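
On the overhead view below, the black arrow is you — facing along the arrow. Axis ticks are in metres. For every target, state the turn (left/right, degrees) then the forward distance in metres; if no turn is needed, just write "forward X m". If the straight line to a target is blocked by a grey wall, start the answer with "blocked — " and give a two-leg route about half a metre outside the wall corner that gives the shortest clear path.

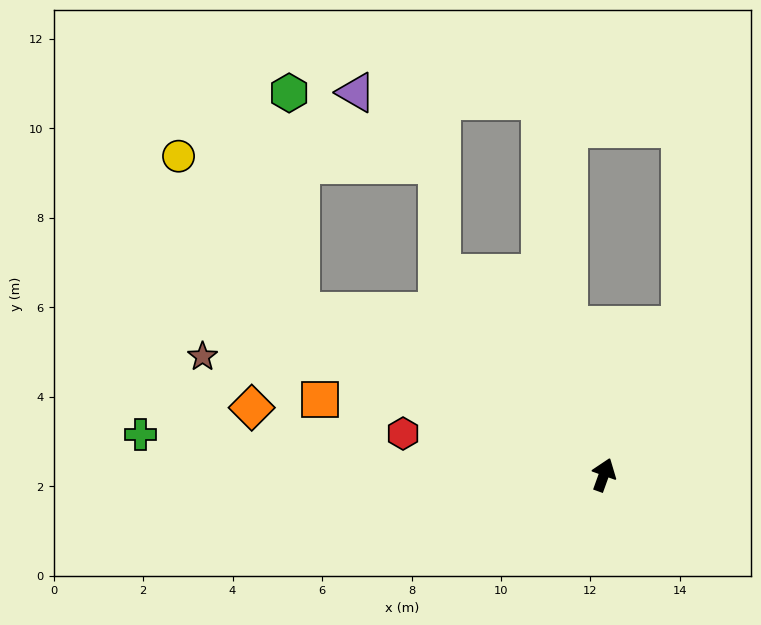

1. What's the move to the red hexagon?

turn left 98°, forward 4.6 m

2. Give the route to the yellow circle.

blocked — turn left 81°, forward 7.7 m, then turn right 23°, forward 4.4 m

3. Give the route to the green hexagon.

blocked — turn left 81°, forward 7.7 m, then turn right 58°, forward 4.9 m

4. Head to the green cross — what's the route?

turn left 105°, forward 10.4 m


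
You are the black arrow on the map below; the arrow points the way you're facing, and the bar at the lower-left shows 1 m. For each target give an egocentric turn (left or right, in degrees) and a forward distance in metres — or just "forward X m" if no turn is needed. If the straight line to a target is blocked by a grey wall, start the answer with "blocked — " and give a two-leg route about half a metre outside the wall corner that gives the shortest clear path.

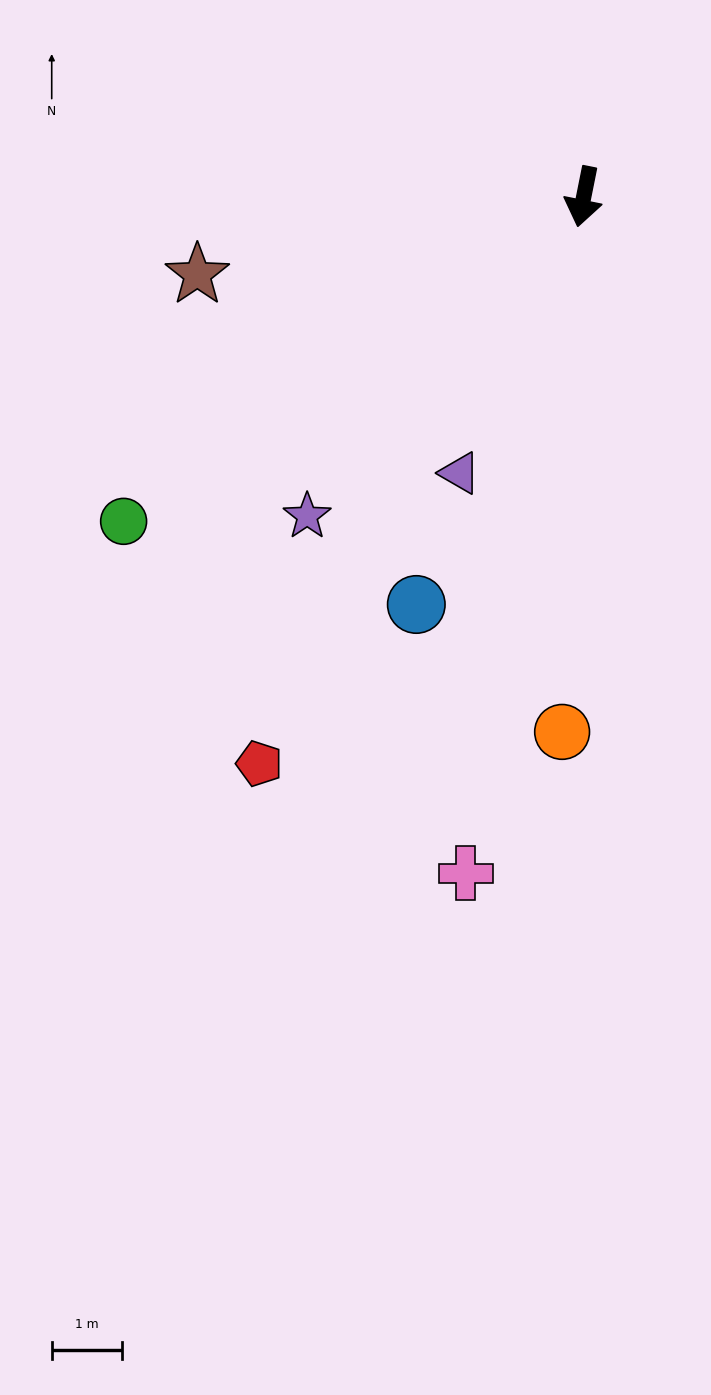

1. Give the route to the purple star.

turn right 30°, forward 6.1 m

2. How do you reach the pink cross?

forward 9.8 m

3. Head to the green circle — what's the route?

turn right 43°, forward 8.1 m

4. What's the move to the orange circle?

turn left 9°, forward 7.7 m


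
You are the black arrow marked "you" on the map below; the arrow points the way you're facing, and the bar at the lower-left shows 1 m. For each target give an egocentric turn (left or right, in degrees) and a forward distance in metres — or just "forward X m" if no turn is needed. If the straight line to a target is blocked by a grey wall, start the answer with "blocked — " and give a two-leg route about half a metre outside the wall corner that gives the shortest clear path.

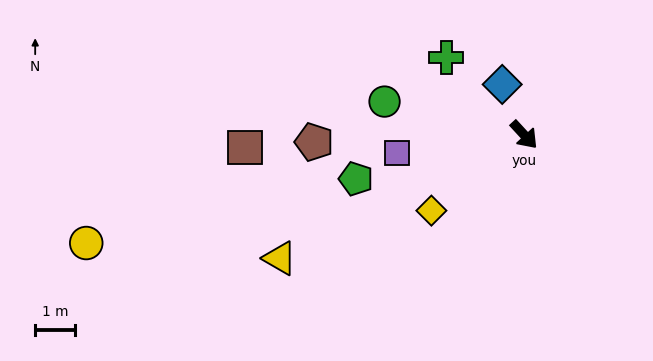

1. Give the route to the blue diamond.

turn left 161°, forward 1.4 m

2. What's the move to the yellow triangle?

turn right 106°, forward 6.8 m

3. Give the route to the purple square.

turn right 124°, forward 3.2 m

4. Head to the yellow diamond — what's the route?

turn right 93°, forward 3.0 m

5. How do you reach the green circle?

turn right 146°, forward 3.6 m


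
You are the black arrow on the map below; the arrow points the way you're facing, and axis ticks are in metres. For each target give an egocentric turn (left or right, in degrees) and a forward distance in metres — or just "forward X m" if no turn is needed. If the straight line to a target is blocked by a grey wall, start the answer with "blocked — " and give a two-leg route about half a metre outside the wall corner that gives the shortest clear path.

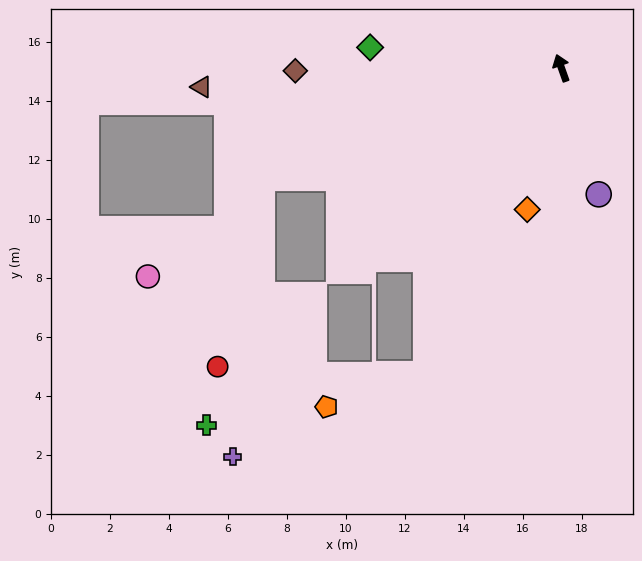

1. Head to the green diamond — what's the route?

turn left 64°, forward 6.5 m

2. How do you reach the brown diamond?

turn left 71°, forward 9.0 m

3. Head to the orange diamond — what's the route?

turn left 147°, forward 4.9 m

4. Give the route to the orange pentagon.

blocked — turn left 137°, forward 11.3 m, then turn right 48°, forward 3.5 m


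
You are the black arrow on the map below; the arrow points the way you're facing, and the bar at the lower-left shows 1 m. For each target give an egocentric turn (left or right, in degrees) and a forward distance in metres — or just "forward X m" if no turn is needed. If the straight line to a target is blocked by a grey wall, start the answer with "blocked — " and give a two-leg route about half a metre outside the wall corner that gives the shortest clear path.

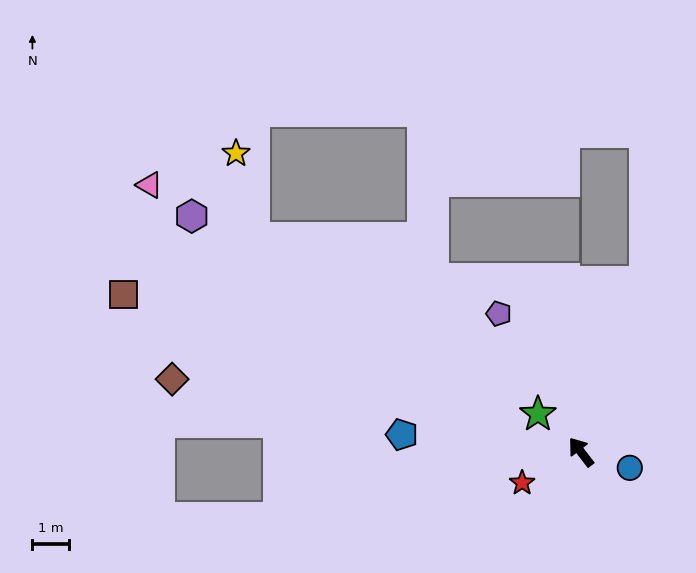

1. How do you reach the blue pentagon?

turn left 47°, forward 4.9 m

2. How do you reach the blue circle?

turn right 146°, forward 1.4 m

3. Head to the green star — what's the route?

turn left 11°, forward 1.6 m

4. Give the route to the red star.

turn left 80°, forward 1.8 m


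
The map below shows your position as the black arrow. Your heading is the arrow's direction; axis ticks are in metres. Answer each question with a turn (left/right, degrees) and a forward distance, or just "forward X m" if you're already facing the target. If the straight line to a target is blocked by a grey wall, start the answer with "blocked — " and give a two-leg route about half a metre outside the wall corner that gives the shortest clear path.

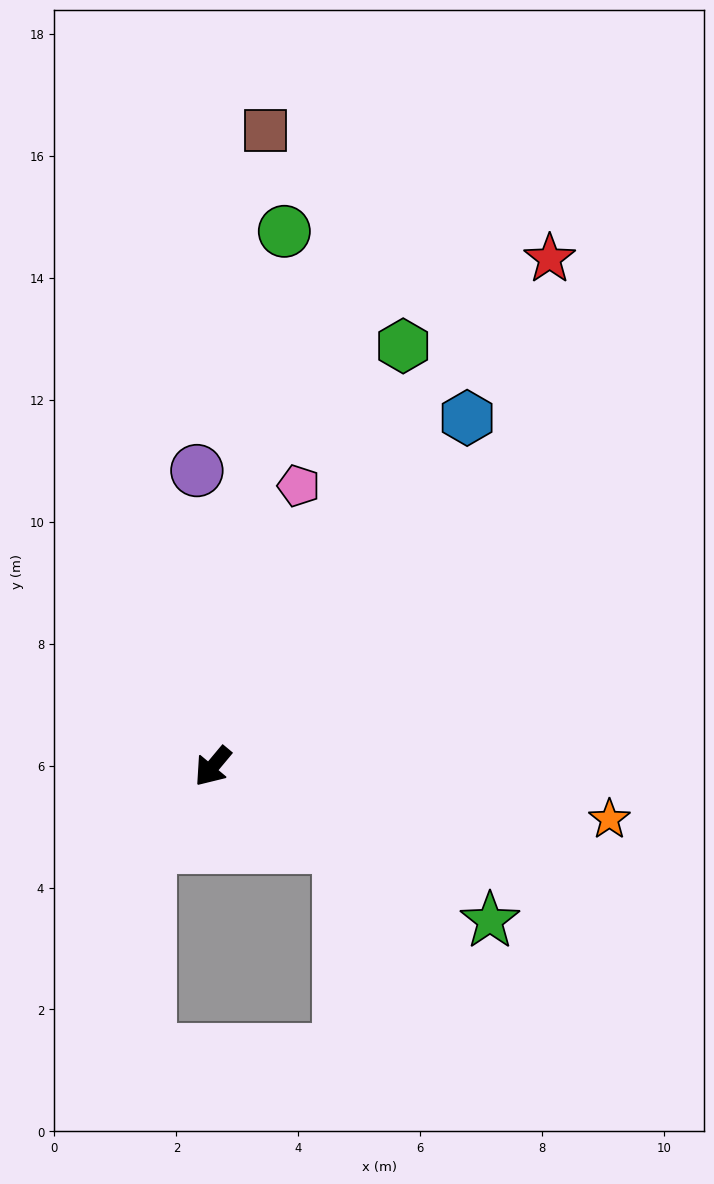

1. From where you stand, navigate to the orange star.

turn left 122°, forward 6.6 m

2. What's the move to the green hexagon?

turn right 165°, forward 7.6 m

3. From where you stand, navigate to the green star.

turn left 101°, forward 5.2 m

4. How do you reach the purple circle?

turn right 137°, forward 4.9 m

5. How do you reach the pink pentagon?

turn right 157°, forward 4.8 m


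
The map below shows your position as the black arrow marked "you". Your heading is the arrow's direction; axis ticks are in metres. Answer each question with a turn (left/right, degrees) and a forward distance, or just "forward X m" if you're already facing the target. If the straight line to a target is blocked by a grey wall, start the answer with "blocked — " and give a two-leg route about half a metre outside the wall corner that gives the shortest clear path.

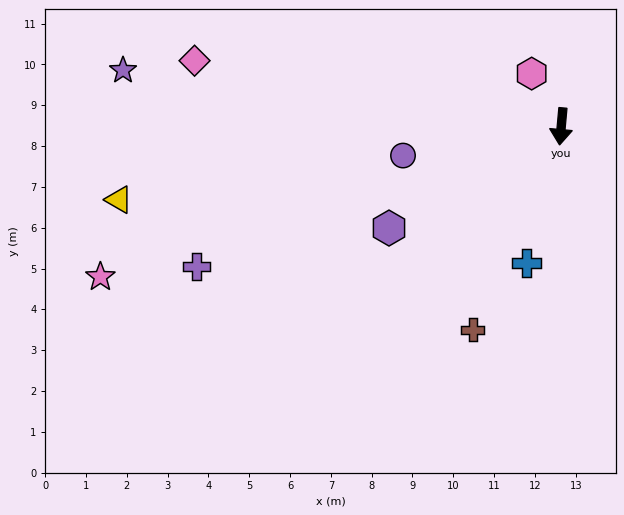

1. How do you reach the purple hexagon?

turn right 54°, forward 4.9 m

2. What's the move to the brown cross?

turn right 18°, forward 5.4 m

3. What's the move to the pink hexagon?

turn right 146°, forward 1.5 m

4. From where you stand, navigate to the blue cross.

turn right 9°, forward 3.5 m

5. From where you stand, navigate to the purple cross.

turn right 64°, forward 9.6 m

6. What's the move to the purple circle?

turn right 74°, forward 3.9 m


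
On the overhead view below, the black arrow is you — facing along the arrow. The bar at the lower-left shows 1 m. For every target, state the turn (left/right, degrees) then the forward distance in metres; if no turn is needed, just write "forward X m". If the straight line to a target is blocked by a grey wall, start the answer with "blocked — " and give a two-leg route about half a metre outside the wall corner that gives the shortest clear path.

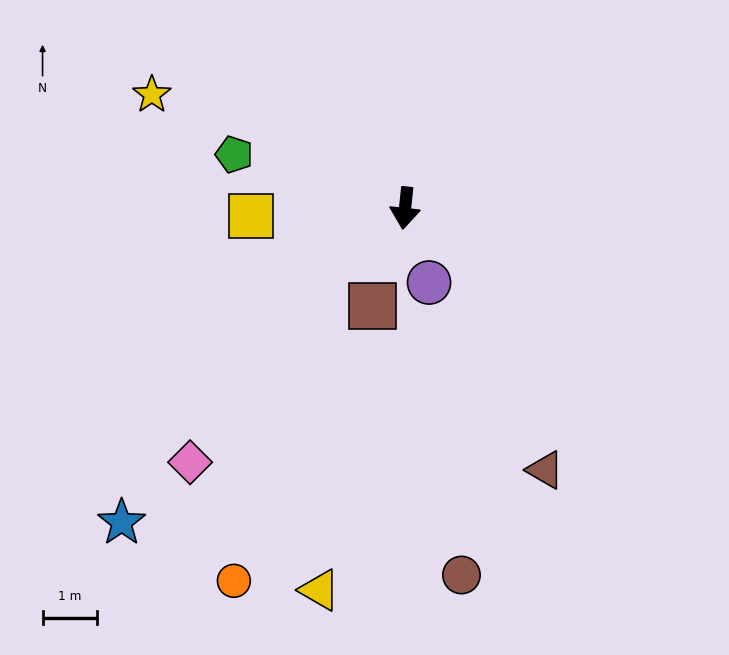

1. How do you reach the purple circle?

turn left 24°, forward 1.4 m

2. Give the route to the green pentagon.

turn right 101°, forward 3.3 m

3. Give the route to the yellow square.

turn right 81°, forward 2.8 m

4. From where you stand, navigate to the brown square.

turn right 12°, forward 1.9 m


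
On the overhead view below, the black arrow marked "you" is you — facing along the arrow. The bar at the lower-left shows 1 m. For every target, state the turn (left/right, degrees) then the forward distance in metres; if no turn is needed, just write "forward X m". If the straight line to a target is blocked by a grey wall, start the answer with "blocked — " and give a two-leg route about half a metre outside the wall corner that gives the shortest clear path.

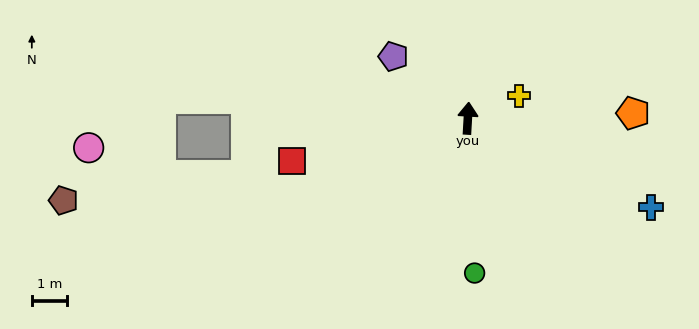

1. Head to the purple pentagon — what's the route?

turn left 54°, forward 2.7 m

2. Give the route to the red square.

turn left 107°, forward 5.1 m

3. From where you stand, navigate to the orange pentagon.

turn right 85°, forward 4.7 m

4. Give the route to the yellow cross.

turn right 63°, forward 1.6 m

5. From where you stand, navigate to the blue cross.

turn right 113°, forward 5.7 m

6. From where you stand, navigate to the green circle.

turn right 174°, forward 4.4 m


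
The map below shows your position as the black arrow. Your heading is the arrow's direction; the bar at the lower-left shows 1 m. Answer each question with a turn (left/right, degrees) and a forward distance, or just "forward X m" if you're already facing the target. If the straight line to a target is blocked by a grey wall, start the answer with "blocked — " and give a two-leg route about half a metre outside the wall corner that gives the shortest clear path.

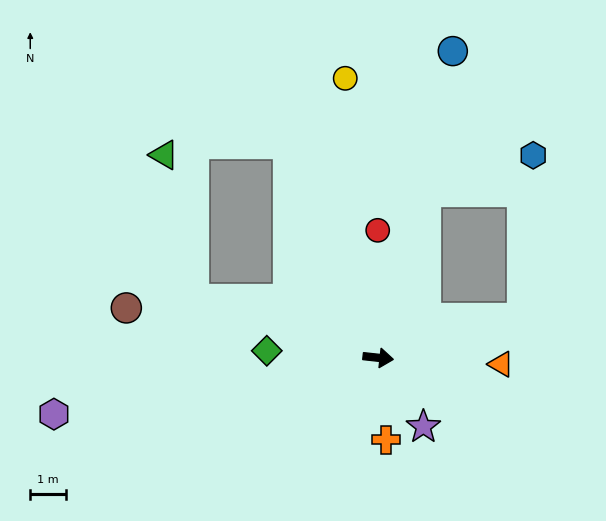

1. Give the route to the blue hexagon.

blocked — turn left 80°, forward 4.9 m, then turn right 55°, forward 3.2 m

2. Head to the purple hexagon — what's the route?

turn right 164°, forward 9.3 m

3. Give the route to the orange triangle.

turn left 3°, forward 3.5 m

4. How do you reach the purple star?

turn right 51°, forward 2.3 m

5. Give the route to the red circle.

turn left 96°, forward 3.6 m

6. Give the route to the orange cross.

turn right 78°, forward 2.3 m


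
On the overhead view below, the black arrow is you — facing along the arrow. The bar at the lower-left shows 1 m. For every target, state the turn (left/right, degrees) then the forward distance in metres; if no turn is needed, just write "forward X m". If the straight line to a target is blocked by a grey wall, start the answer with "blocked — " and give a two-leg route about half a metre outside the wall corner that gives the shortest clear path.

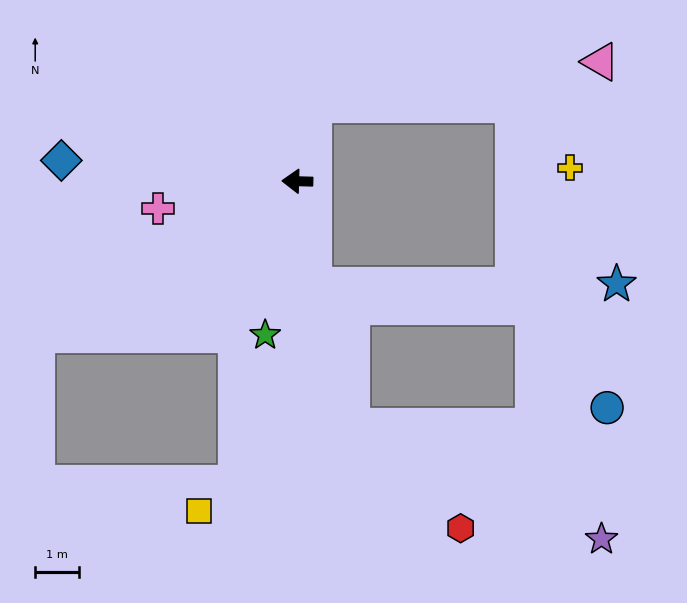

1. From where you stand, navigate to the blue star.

blocked — turn left 100°, forward 2.4 m, then turn left 82°, forward 7.0 m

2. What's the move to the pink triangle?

blocked — turn right 100°, forward 1.8 m, then turn right 70°, forward 6.7 m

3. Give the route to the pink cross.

turn left 13°, forward 3.3 m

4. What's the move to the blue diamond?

turn right 3°, forward 5.4 m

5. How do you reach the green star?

turn left 80°, forward 3.6 m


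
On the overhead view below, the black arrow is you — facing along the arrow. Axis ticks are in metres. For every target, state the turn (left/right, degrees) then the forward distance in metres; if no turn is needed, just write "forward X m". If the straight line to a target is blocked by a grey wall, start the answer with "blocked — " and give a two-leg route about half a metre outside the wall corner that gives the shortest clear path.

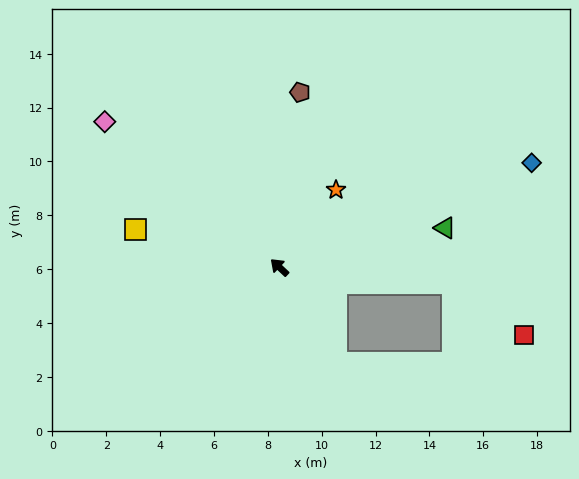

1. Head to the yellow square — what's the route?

turn left 28°, forward 5.5 m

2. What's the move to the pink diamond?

turn left 3°, forward 8.4 m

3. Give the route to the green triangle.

turn right 123°, forward 6.3 m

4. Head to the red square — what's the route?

blocked — turn right 142°, forward 6.5 m, then turn right 31°, forward 3.3 m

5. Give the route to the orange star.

turn right 83°, forward 3.6 m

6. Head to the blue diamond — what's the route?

turn right 114°, forward 10.1 m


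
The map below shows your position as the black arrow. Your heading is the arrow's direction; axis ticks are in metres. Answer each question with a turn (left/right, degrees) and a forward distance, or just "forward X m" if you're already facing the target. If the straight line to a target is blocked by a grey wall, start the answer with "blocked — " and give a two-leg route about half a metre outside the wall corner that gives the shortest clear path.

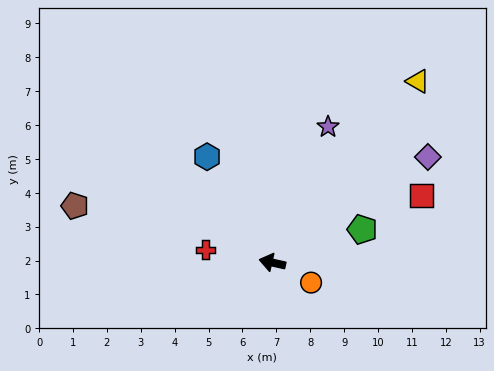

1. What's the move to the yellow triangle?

turn right 116°, forward 6.9 m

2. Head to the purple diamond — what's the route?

turn right 133°, forward 5.5 m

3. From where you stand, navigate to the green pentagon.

turn right 147°, forward 2.8 m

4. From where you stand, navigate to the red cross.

forward 2.0 m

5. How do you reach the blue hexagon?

turn right 46°, forward 3.7 m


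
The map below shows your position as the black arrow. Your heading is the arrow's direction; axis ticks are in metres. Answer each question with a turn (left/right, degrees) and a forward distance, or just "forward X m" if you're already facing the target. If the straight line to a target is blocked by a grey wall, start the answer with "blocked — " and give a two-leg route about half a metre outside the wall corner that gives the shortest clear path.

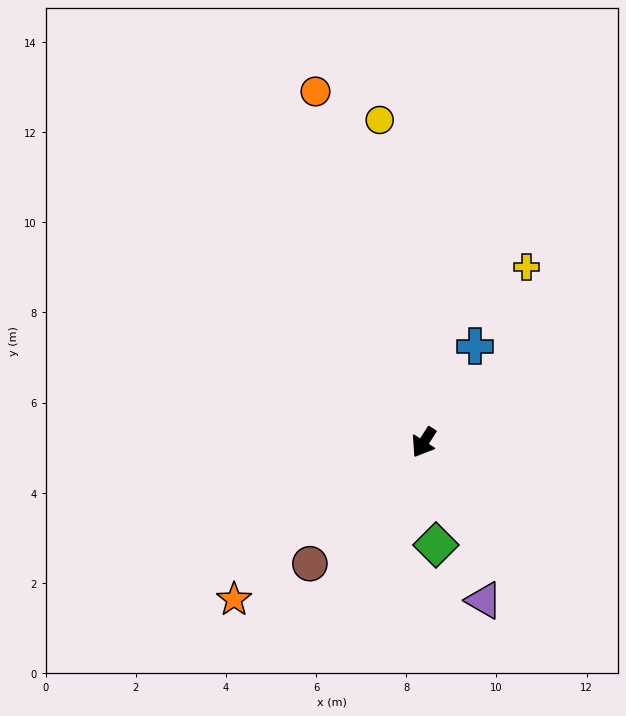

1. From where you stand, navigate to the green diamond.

turn left 39°, forward 2.3 m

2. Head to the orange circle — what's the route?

turn right 130°, forward 8.1 m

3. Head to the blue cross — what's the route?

turn right 176°, forward 2.4 m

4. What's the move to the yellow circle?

turn right 140°, forward 7.2 m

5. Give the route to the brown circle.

turn right 11°, forward 3.7 m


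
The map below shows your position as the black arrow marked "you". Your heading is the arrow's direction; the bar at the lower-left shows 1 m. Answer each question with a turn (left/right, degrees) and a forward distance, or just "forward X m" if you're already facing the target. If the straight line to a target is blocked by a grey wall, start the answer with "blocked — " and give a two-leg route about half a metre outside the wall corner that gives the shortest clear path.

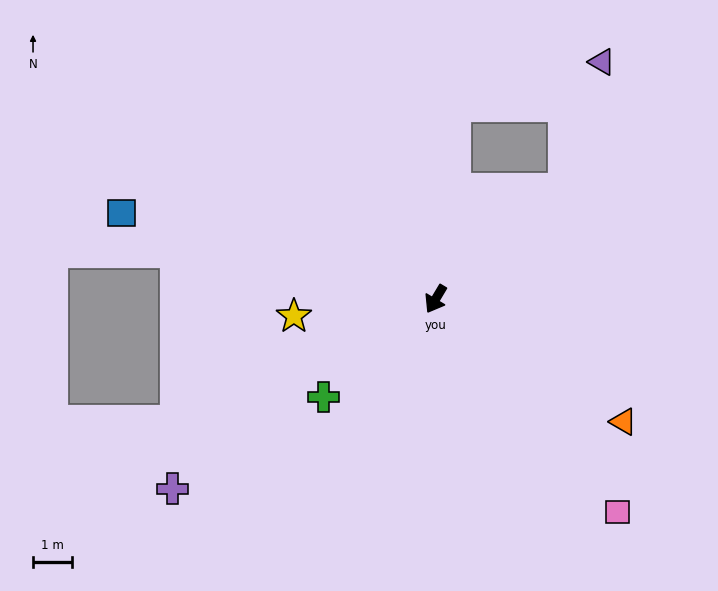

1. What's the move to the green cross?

turn right 18°, forward 3.8 m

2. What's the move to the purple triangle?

blocked — turn left 161°, forward 4.3 m, then turn left 34°, forward 3.4 m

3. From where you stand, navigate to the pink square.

turn left 71°, forward 7.1 m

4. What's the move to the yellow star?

turn right 52°, forward 3.6 m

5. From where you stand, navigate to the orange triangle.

turn left 88°, forward 5.7 m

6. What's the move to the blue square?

turn right 75°, forward 8.3 m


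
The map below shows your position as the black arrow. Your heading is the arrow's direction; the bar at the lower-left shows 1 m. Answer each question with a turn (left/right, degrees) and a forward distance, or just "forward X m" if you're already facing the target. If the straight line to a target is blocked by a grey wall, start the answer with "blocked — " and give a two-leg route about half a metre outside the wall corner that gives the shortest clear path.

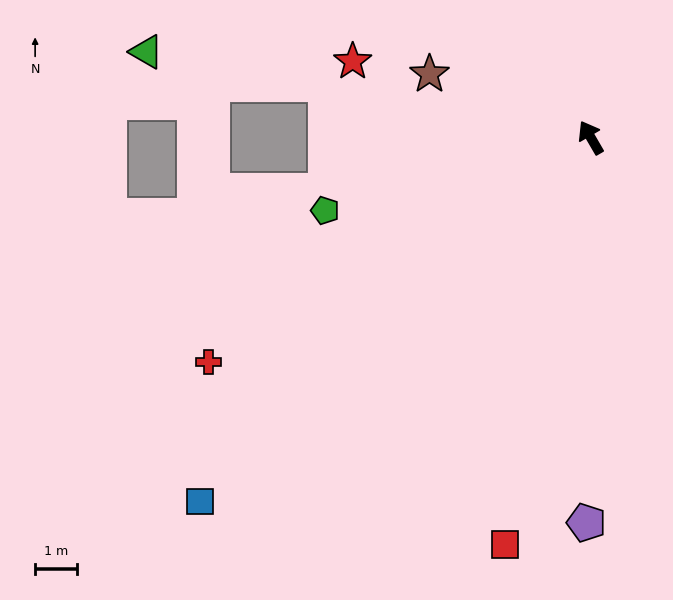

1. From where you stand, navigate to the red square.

turn left 138°, forward 10.0 m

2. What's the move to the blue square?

turn left 103°, forward 12.8 m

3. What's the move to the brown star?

turn left 38°, forward 4.2 m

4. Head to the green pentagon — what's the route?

turn left 75°, forward 6.6 m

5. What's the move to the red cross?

turn left 90°, forward 10.6 m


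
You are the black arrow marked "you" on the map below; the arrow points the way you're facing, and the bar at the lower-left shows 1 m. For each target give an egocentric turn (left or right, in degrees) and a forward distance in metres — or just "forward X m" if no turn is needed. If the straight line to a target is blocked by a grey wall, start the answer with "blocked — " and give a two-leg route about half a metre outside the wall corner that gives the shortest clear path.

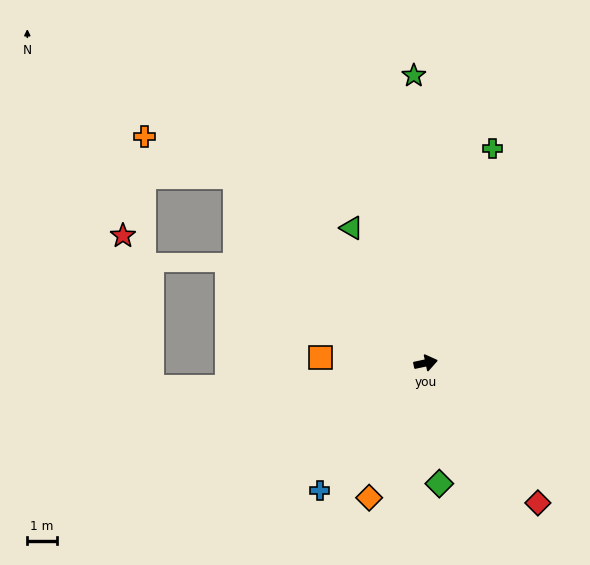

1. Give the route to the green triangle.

turn left 107°, forward 5.3 m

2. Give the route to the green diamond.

turn right 96°, forward 4.1 m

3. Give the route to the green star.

turn left 80°, forward 9.8 m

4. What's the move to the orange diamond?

turn right 125°, forward 5.0 m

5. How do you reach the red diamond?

turn right 63°, forward 6.1 m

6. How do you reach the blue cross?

turn right 142°, forward 5.7 m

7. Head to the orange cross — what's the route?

blocked — turn left 124°, forward 9.1 m, then turn left 20°, forward 3.4 m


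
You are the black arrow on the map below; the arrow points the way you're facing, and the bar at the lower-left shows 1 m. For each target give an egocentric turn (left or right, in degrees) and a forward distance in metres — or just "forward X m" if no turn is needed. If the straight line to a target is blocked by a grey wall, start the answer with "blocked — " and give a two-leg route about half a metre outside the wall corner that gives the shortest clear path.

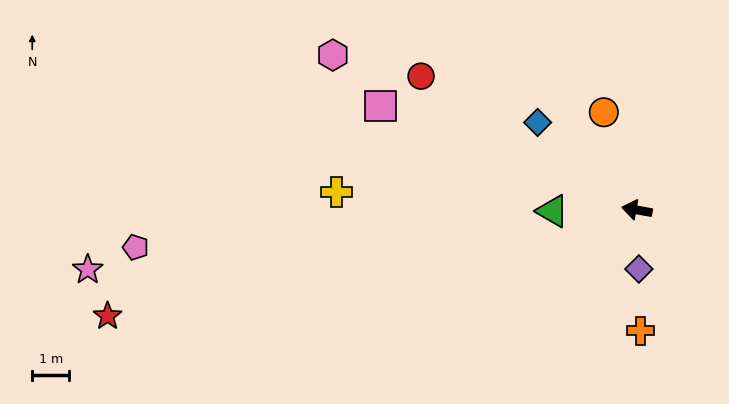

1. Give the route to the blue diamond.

turn right 31°, forward 3.6 m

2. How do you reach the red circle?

turn right 22°, forward 6.9 m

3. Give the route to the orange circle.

turn right 61°, forward 2.8 m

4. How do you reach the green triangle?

turn left 11°, forward 2.3 m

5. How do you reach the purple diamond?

turn left 102°, forward 1.6 m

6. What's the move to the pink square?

turn right 12°, forward 7.5 m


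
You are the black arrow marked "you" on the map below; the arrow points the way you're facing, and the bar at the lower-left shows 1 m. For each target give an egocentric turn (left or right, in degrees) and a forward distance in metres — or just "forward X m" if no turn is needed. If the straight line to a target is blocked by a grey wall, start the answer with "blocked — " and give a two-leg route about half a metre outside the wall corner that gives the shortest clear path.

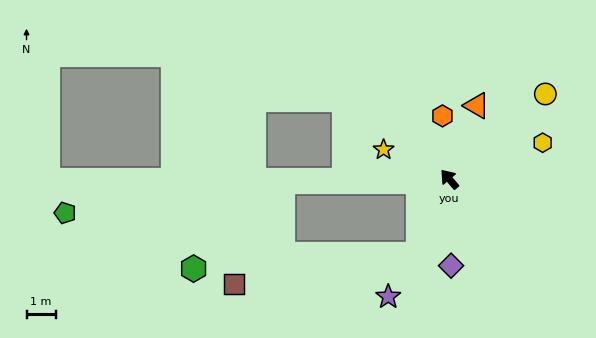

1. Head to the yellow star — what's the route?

turn left 25°, forward 2.5 m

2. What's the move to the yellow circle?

turn right 89°, forward 4.4 m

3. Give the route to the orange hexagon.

turn right 34°, forward 2.2 m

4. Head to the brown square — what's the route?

blocked — turn left 117°, forward 2.8 m, then turn right 58°, forward 6.4 m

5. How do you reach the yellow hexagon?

turn right 109°, forward 3.4 m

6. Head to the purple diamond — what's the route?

turn left 141°, forward 2.9 m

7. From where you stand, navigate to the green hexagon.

blocked — turn left 50°, forward 5.7 m, then turn left 44°, forward 4.2 m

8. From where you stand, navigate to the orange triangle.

turn right 61°, forward 2.7 m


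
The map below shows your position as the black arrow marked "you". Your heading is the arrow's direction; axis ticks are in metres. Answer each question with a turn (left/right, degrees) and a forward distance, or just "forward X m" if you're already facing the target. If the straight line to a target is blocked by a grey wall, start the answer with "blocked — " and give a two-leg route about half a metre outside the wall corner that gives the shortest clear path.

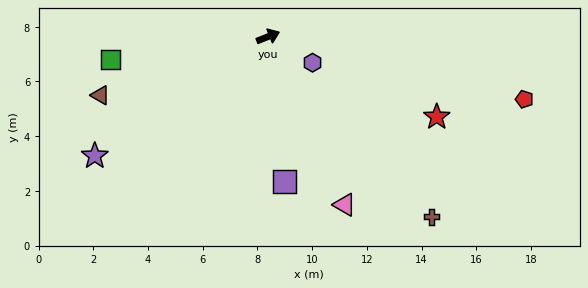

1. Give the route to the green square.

turn left 167°, forward 5.8 m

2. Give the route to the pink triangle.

turn right 87°, forward 6.8 m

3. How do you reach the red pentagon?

turn right 35°, forward 9.6 m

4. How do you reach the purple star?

turn right 167°, forward 7.7 m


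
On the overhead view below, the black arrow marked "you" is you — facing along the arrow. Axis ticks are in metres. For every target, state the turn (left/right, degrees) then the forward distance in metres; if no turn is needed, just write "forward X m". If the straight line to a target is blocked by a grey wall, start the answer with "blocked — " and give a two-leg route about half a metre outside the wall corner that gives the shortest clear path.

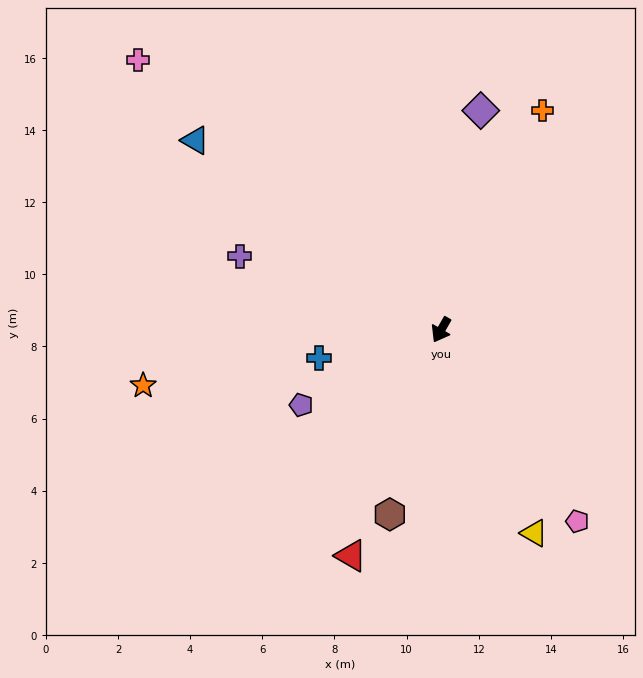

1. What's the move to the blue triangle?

turn right 98°, forward 8.6 m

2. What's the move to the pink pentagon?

turn left 65°, forward 6.5 m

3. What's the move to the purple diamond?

turn right 160°, forward 6.2 m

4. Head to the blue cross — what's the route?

turn right 47°, forward 3.5 m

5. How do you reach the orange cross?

turn right 175°, forward 6.7 m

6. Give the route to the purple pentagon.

turn right 32°, forward 4.4 m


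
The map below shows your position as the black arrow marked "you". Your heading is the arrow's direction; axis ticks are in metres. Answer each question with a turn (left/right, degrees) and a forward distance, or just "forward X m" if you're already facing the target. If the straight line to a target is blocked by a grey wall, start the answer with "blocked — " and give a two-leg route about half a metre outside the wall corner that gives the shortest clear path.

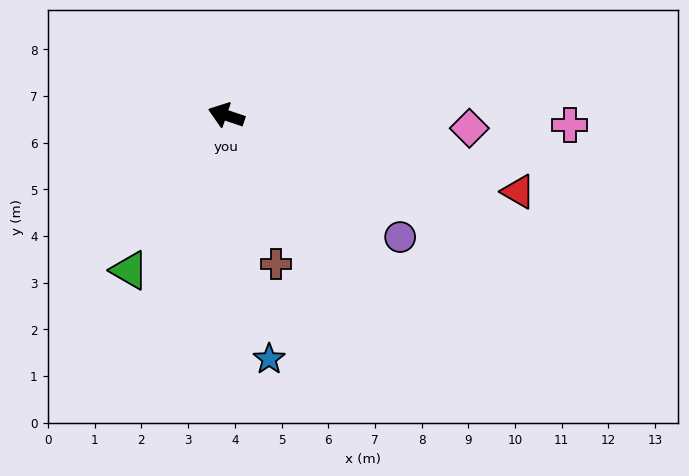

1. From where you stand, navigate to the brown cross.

turn left 127°, forward 3.4 m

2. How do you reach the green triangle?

turn left 77°, forward 3.9 m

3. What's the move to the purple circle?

turn left 164°, forward 4.5 m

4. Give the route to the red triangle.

turn right 176°, forward 6.5 m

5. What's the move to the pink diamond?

turn right 164°, forward 5.2 m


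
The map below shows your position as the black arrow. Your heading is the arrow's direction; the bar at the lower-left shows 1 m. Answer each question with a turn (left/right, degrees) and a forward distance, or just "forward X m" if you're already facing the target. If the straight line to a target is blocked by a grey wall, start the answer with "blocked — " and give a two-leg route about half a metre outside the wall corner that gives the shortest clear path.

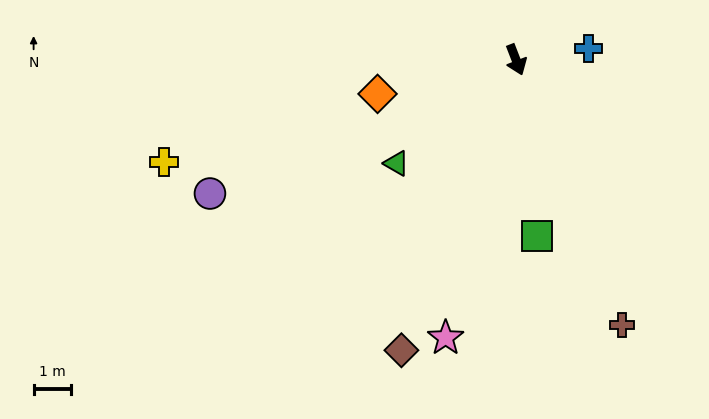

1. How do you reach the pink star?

turn right 35°, forward 7.7 m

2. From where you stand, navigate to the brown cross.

forward 7.6 m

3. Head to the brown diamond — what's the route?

turn right 43°, forward 8.3 m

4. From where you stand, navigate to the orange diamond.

turn right 97°, forward 3.8 m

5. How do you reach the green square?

turn right 14°, forward 4.7 m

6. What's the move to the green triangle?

turn right 70°, forward 4.2 m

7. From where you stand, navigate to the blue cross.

turn left 78°, forward 2.0 m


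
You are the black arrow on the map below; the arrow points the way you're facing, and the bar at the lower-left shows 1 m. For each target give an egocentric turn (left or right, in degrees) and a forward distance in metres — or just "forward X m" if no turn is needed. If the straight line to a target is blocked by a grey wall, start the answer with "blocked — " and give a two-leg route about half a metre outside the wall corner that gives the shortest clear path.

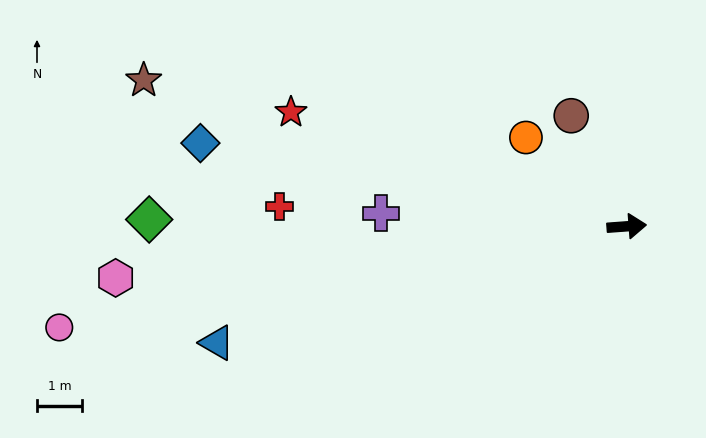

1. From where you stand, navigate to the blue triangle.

turn right 168°, forward 9.4 m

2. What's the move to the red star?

turn left 157°, forward 7.8 m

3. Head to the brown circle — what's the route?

turn left 112°, forward 2.7 m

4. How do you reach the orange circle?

turn left 134°, forward 3.0 m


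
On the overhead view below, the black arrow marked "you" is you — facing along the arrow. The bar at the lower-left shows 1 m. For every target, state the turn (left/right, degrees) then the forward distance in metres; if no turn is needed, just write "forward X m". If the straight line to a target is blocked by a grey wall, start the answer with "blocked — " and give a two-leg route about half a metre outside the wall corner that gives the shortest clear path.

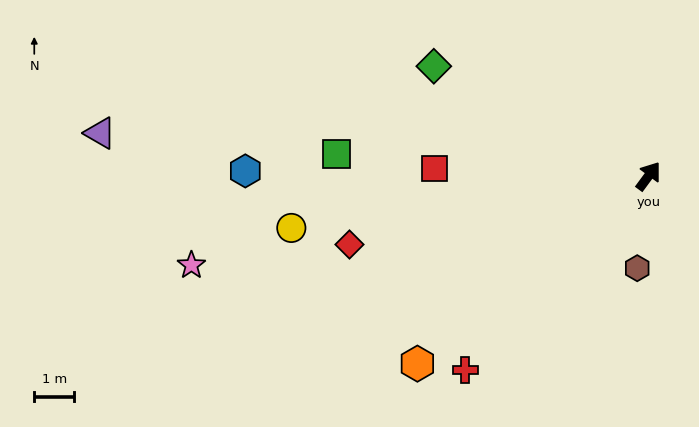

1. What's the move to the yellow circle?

turn left 135°, forward 9.1 m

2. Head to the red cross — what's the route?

turn left 173°, forward 6.7 m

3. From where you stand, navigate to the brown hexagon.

turn right 151°, forward 2.3 m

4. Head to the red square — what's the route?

turn left 125°, forward 5.4 m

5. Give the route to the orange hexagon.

turn left 165°, forward 7.5 m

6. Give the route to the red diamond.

turn left 139°, forward 7.7 m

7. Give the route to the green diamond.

turn left 99°, forward 6.1 m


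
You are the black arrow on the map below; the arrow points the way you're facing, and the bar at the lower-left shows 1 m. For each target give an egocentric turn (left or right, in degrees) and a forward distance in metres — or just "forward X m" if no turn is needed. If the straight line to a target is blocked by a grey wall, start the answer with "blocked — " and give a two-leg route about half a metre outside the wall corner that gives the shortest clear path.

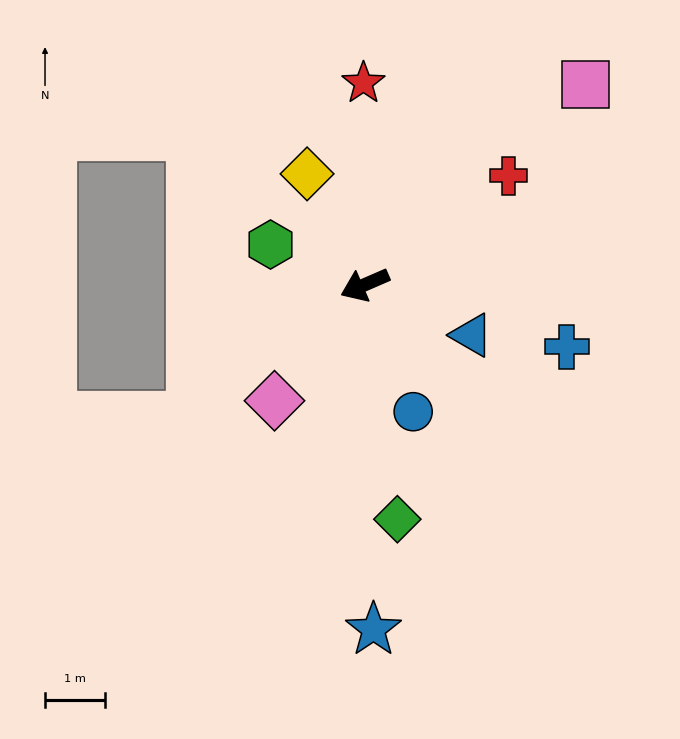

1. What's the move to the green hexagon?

turn right 47°, forward 1.7 m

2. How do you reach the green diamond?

turn left 74°, forward 3.9 m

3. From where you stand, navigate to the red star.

turn right 113°, forward 3.4 m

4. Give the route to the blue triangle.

turn left 131°, forward 2.0 m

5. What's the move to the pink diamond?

turn left 29°, forward 2.5 m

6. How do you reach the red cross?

turn right 166°, forward 3.0 m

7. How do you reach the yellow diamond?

turn right 86°, forward 2.1 m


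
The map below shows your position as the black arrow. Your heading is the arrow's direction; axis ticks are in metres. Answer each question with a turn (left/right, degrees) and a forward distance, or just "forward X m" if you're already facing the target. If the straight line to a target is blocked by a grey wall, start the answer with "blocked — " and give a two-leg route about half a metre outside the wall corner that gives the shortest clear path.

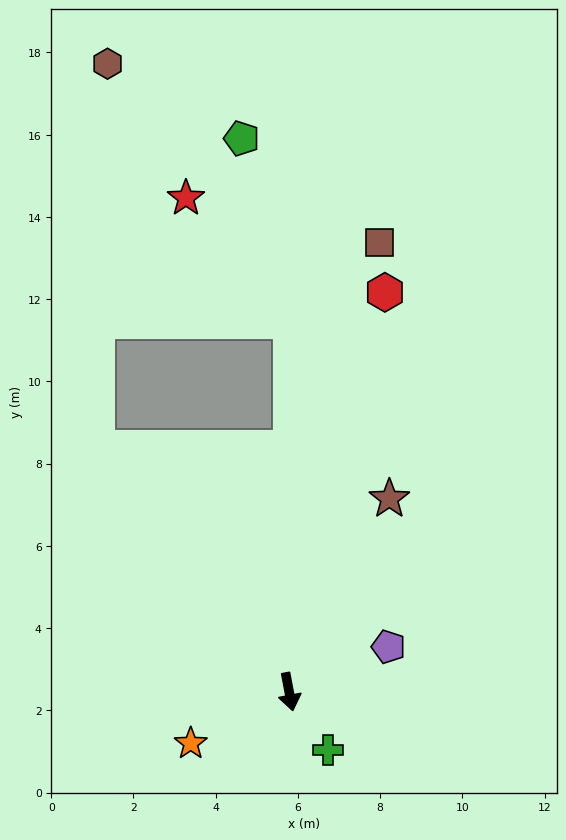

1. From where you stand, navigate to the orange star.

turn right 73°, forward 2.7 m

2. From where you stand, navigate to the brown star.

turn left 142°, forward 5.3 m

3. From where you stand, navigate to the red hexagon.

turn left 156°, forward 10.0 m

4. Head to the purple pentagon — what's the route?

turn left 104°, forward 2.7 m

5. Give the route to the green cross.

turn left 23°, forward 1.7 m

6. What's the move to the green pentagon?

blocked — turn left 169°, forward 9.0 m, then turn left 15°, forward 4.6 m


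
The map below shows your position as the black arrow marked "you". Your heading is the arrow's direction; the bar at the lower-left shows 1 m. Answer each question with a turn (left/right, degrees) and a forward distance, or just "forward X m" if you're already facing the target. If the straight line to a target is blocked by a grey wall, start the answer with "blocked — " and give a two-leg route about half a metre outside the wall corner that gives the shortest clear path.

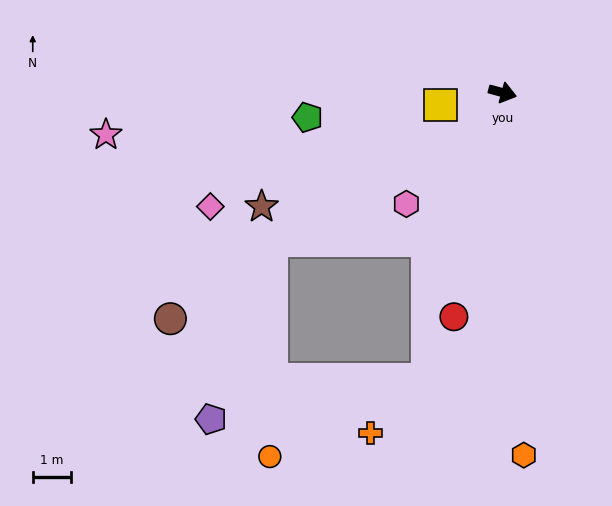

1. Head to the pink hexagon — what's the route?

turn right 116°, forward 3.8 m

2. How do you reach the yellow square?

turn right 153°, forward 1.6 m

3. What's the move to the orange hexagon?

turn right 71°, forward 9.4 m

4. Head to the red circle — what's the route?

turn right 87°, forward 6.0 m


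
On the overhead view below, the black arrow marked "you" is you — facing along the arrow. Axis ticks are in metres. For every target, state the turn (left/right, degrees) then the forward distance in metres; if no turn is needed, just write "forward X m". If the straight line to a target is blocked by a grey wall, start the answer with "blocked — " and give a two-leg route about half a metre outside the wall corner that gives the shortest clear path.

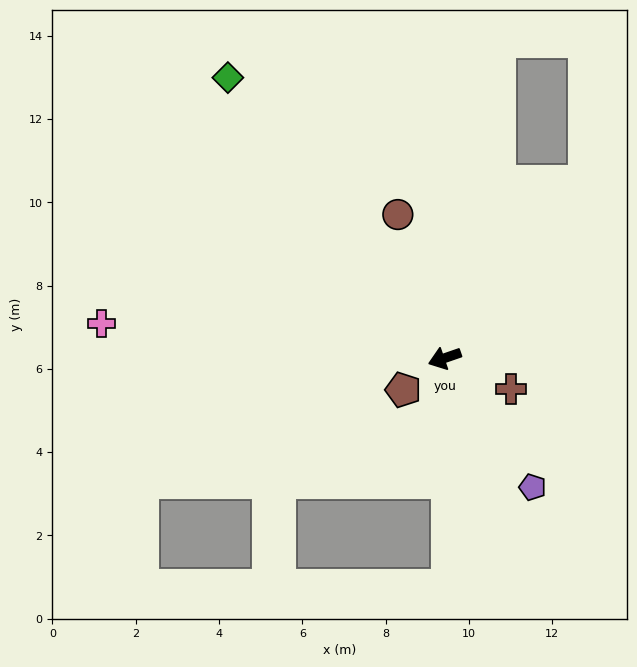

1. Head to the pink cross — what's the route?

turn right 25°, forward 8.3 m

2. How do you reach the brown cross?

turn left 136°, forward 1.8 m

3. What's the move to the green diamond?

turn right 71°, forward 8.5 m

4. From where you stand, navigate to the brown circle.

turn right 91°, forward 3.6 m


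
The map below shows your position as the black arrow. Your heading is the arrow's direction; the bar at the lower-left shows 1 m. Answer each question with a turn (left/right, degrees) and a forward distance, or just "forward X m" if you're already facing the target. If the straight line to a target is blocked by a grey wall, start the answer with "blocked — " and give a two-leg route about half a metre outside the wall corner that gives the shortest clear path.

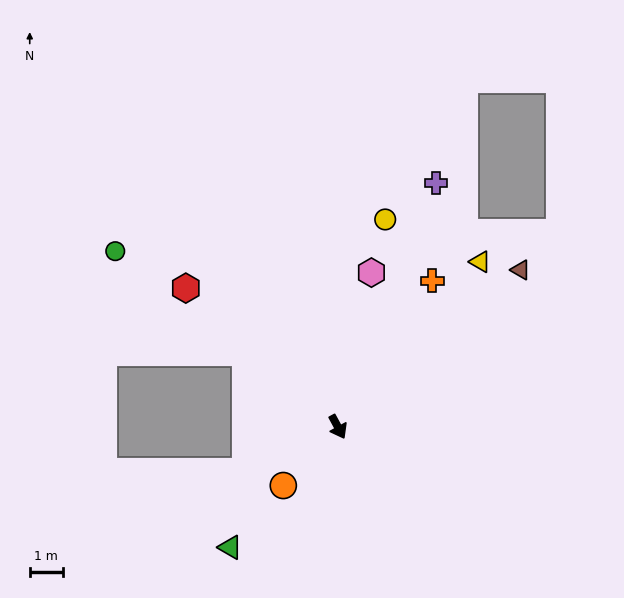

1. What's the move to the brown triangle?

turn left 102°, forward 7.3 m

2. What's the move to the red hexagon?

turn right 161°, forward 6.2 m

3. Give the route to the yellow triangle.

turn left 111°, forward 6.6 m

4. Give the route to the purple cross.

turn left 130°, forward 7.9 m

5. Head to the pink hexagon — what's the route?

turn left 139°, forward 4.8 m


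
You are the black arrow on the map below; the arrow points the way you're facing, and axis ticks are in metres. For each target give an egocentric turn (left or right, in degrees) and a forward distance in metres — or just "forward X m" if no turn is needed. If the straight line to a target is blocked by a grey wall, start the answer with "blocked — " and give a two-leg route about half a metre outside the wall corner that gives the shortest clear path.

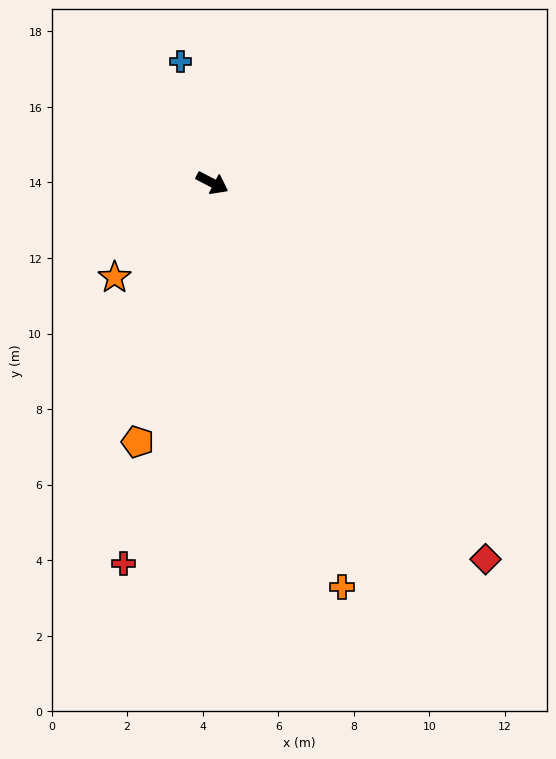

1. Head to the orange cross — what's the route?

turn right 45°, forward 11.2 m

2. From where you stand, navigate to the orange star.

turn right 108°, forward 3.6 m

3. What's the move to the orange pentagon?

turn right 79°, forward 7.1 m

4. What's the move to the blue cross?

turn left 132°, forward 3.3 m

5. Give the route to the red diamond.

turn right 27°, forward 12.3 m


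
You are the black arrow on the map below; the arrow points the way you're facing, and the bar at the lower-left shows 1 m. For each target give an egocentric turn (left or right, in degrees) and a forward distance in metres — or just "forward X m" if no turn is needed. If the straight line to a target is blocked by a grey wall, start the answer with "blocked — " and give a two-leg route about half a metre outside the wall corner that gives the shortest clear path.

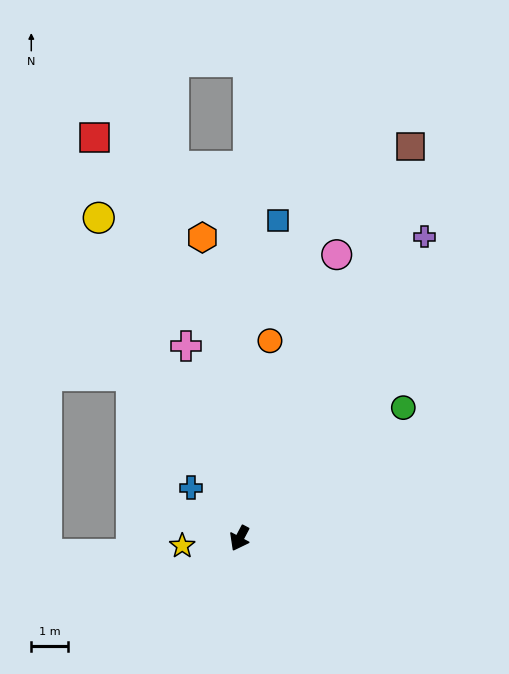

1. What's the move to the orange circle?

turn right 161°, forward 5.4 m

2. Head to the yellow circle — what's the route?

turn right 128°, forward 9.4 m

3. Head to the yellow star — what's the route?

turn right 55°, forward 1.6 m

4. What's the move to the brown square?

turn right 176°, forward 11.5 m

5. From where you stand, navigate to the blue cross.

turn right 108°, forward 1.9 m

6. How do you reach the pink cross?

turn right 137°, forward 5.4 m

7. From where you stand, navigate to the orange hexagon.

turn right 145°, forward 8.2 m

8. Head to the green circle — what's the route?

turn left 156°, forward 5.7 m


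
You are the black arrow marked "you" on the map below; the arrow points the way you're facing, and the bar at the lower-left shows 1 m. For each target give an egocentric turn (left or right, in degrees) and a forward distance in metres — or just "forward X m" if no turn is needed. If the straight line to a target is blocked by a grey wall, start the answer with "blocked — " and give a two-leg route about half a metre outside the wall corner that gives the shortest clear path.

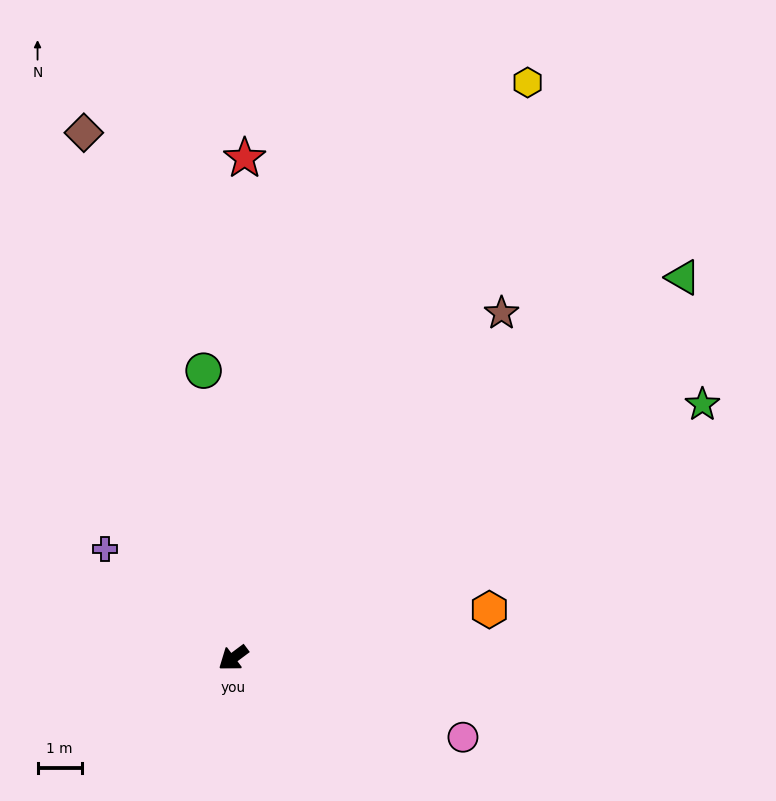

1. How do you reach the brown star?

turn right 165°, forward 9.9 m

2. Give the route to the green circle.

turn right 121°, forward 6.5 m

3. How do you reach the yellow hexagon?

turn right 154°, forward 14.6 m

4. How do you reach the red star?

turn right 128°, forward 11.3 m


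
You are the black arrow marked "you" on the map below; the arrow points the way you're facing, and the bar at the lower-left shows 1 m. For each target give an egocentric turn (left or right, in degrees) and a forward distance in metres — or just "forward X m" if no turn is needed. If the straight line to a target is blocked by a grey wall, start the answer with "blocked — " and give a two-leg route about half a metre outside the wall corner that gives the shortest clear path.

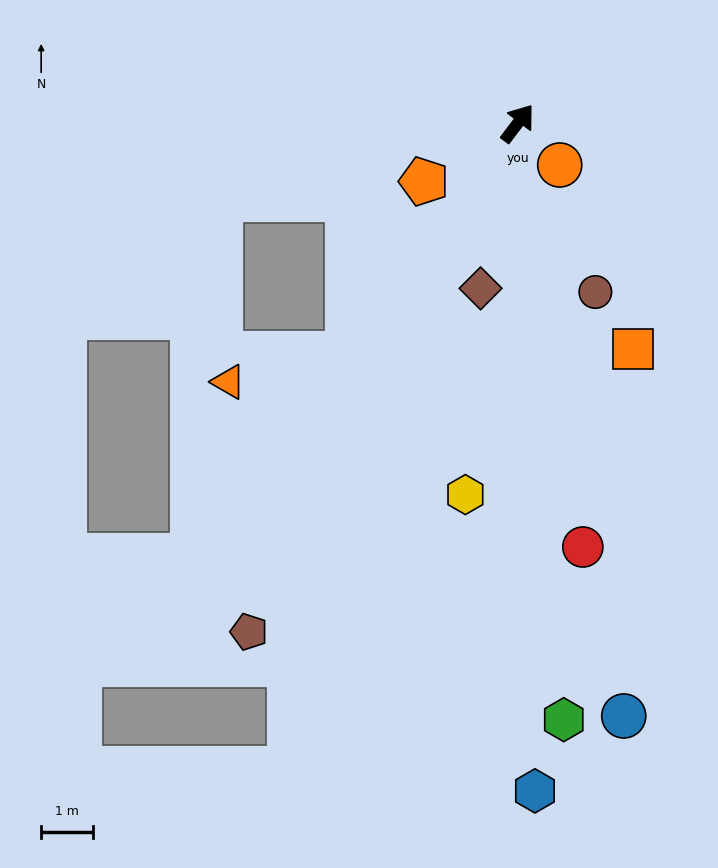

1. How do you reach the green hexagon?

turn right 138°, forward 11.5 m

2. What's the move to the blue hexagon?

turn right 141°, forward 12.8 m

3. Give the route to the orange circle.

turn right 98°, forward 1.1 m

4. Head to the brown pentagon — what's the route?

turn right 171°, forward 11.0 m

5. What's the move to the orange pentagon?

turn left 159°, forward 2.1 m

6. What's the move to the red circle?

turn right 134°, forward 8.2 m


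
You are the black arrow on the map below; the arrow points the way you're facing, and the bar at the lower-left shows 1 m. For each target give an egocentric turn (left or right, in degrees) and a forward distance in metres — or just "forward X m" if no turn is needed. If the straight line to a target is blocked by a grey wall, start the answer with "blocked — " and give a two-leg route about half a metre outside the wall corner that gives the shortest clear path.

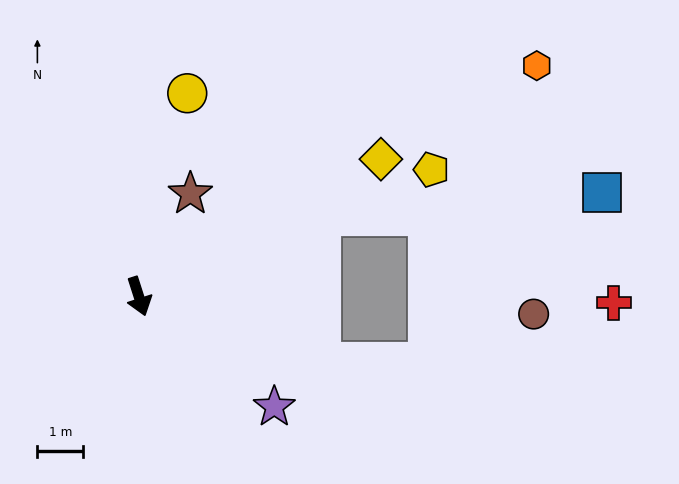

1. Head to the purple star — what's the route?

turn left 33°, forward 3.8 m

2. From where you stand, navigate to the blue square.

blocked — turn left 96°, forward 4.3 m, then turn right 19°, forward 6.1 m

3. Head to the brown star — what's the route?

turn left 136°, forward 2.5 m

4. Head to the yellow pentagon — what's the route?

turn left 96°, forward 6.9 m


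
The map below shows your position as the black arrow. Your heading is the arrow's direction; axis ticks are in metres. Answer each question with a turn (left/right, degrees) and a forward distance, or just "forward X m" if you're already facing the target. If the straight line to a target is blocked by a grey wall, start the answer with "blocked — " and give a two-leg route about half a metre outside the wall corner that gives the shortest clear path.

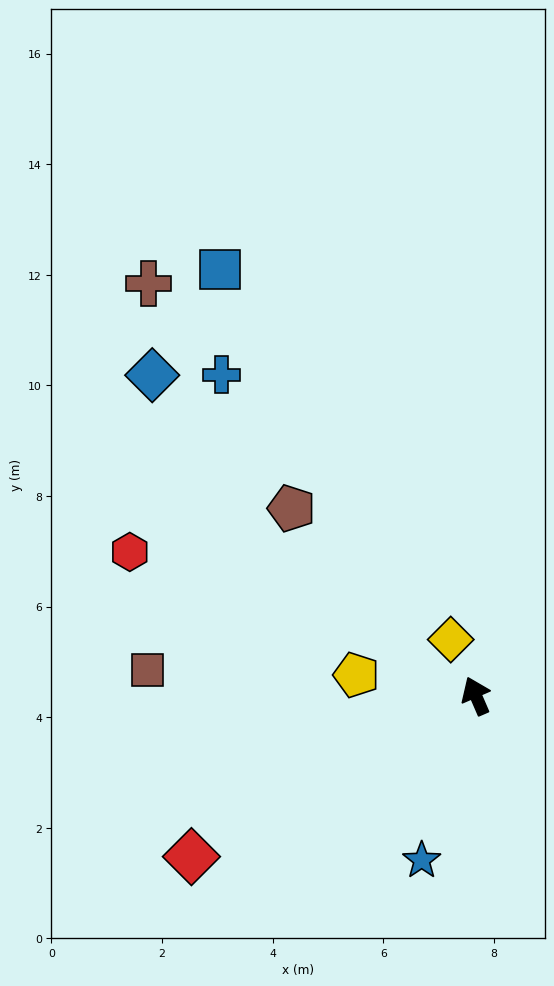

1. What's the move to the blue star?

turn left 138°, forward 3.1 m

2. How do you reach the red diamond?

turn left 96°, forward 5.9 m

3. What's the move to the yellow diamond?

forward 1.1 m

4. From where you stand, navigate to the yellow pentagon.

turn left 57°, forward 2.2 m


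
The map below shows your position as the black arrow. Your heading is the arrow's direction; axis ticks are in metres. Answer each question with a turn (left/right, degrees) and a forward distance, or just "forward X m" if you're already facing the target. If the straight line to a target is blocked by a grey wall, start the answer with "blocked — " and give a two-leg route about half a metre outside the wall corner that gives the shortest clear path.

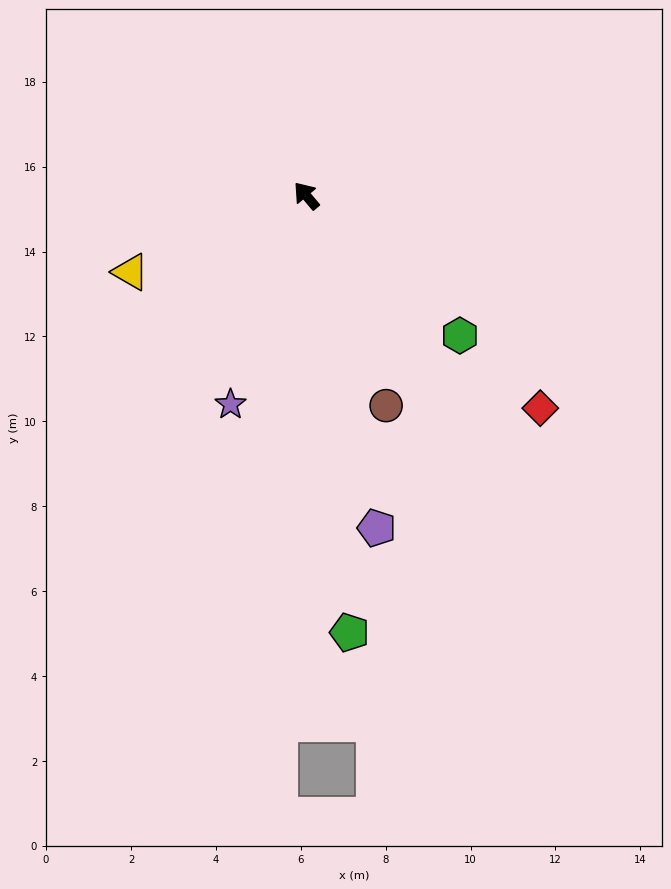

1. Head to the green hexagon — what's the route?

turn right 172°, forward 4.9 m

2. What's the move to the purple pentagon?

turn left 152°, forward 8.0 m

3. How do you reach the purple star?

turn left 120°, forward 5.2 m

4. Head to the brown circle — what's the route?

turn left 161°, forward 5.3 m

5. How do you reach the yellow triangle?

turn left 73°, forward 4.5 m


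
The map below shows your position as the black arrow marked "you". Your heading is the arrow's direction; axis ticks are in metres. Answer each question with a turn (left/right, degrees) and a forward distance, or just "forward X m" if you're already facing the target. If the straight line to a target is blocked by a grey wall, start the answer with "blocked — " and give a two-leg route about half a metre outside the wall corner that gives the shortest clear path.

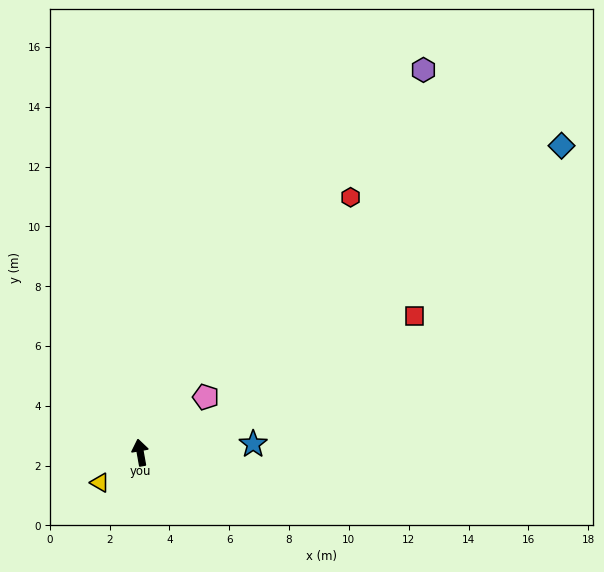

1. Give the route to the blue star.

turn right 96°, forward 3.8 m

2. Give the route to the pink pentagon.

turn right 60°, forward 2.9 m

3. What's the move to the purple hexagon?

turn right 47°, forward 15.9 m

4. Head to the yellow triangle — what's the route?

turn left 117°, forward 1.7 m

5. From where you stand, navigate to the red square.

turn right 74°, forward 10.2 m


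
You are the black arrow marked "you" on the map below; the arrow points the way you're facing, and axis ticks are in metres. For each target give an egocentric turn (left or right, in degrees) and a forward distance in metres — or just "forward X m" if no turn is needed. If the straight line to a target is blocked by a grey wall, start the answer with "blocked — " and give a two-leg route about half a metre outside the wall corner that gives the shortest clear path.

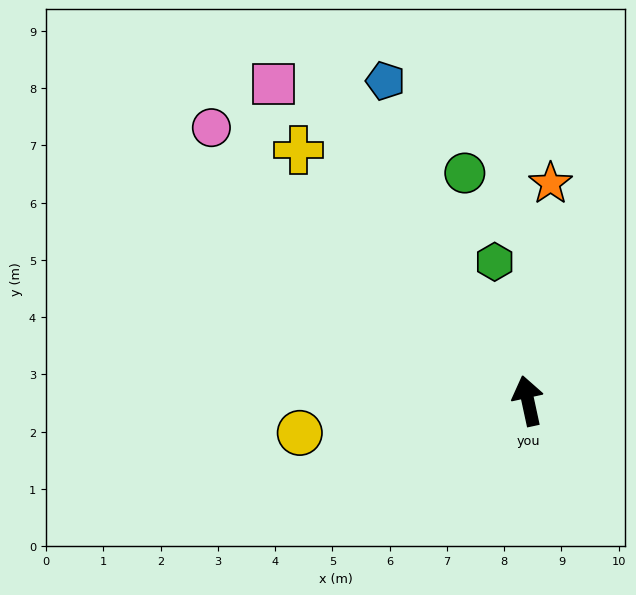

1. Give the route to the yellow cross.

turn left 30°, forward 5.9 m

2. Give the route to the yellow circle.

turn left 86°, forward 4.0 m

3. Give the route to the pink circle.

turn left 37°, forward 7.3 m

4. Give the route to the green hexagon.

forward 2.5 m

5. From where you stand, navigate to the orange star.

turn right 18°, forward 3.8 m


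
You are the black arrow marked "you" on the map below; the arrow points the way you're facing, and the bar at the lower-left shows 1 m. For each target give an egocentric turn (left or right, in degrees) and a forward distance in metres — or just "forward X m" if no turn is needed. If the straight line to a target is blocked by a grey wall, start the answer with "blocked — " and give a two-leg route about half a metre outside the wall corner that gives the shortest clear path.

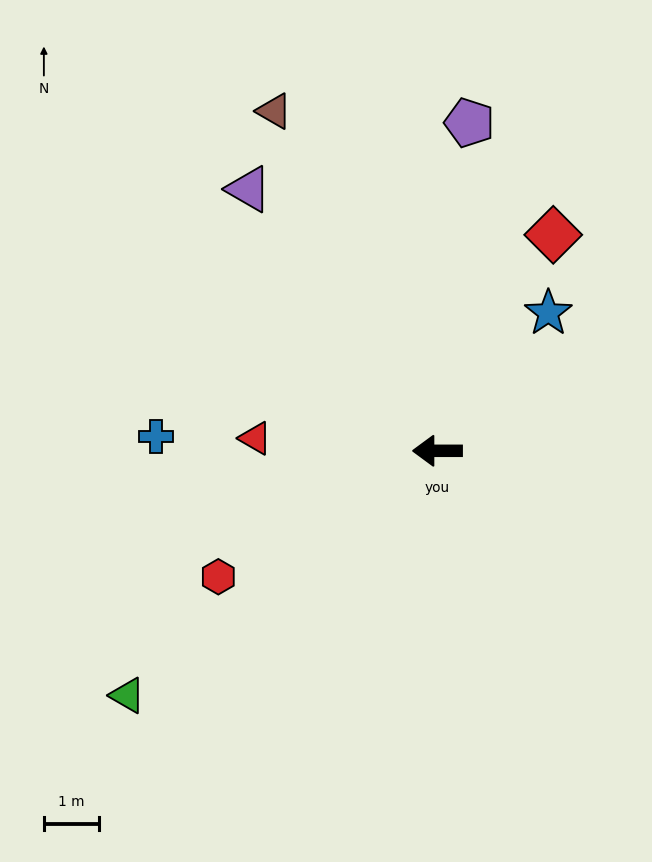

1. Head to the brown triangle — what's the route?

turn right 64°, forward 6.9 m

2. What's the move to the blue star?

turn right 129°, forward 3.2 m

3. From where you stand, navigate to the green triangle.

turn left 38°, forward 7.2 m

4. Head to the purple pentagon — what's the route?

turn right 96°, forward 6.0 m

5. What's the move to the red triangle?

turn right 4°, forward 3.3 m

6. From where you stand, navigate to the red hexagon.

turn left 30°, forward 4.6 m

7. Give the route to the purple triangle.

turn right 54°, forward 5.9 m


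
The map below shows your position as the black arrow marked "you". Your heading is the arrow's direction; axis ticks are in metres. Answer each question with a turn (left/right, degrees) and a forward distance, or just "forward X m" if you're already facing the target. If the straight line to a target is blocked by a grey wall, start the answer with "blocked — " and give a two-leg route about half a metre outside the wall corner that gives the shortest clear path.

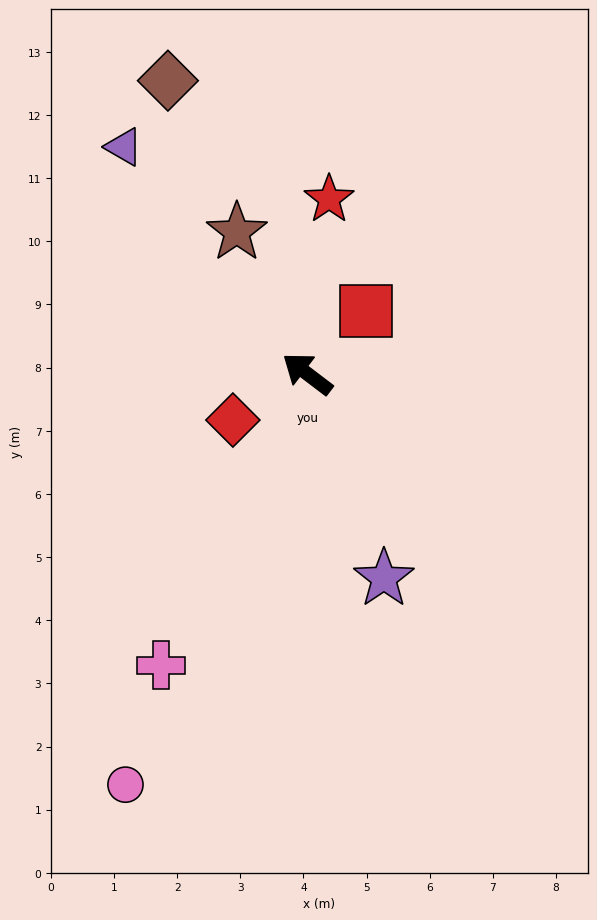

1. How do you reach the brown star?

turn right 26°, forward 2.5 m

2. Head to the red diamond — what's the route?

turn left 69°, forward 1.4 m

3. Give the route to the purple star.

turn left 148°, forward 3.5 m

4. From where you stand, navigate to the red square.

turn right 96°, forward 1.4 m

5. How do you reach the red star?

turn right 60°, forward 2.8 m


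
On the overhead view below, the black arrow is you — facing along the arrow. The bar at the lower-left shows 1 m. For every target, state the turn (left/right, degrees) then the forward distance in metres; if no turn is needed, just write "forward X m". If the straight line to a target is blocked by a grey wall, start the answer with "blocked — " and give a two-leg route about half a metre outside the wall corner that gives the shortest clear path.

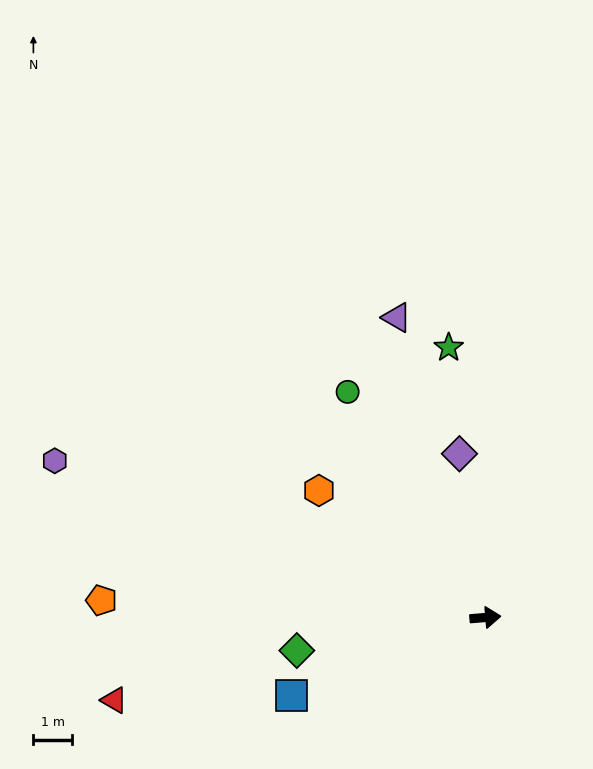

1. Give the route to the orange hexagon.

turn left 138°, forward 5.4 m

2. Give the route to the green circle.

turn left 117°, forward 6.8 m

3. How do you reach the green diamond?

turn right 175°, forward 4.9 m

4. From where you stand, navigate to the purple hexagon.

turn left 155°, forward 11.7 m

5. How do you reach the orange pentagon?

turn left 173°, forward 9.8 m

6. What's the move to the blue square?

turn right 163°, forward 5.4 m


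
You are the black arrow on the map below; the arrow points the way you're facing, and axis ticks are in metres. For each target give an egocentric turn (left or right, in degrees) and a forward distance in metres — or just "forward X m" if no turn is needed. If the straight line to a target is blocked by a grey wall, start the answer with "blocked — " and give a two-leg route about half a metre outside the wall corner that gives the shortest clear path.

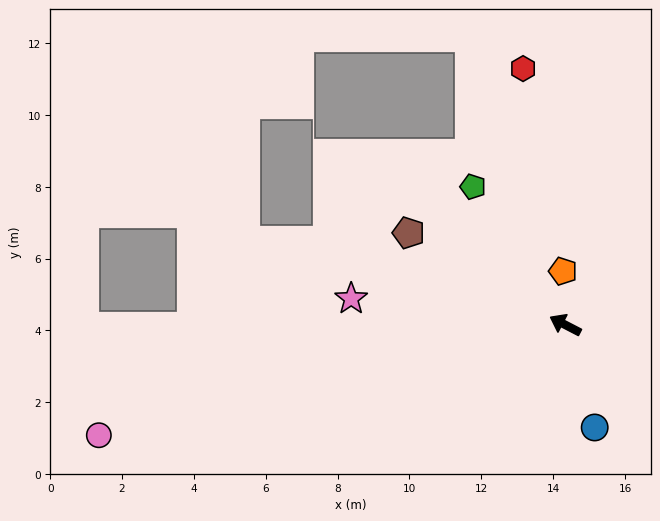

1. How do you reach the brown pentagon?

turn right 3°, forward 5.1 m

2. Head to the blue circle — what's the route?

turn left 133°, forward 3.0 m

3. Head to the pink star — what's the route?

turn left 20°, forward 6.0 m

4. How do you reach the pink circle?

turn left 41°, forward 13.3 m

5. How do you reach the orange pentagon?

turn right 60°, forward 1.5 m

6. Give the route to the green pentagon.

turn right 29°, forward 4.6 m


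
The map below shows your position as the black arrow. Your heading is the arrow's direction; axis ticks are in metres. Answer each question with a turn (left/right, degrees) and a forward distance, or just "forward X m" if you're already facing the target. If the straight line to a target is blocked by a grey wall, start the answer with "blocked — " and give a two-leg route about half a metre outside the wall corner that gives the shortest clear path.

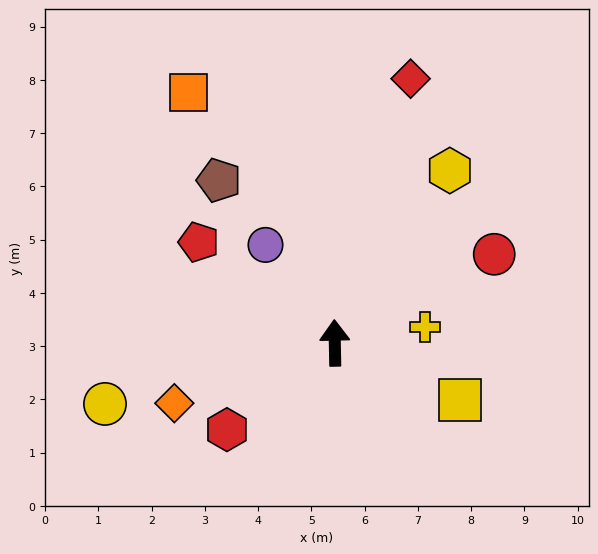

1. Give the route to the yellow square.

turn right 116°, forward 2.6 m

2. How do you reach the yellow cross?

turn right 81°, forward 1.7 m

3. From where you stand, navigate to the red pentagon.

turn left 52°, forward 3.2 m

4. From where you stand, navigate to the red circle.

turn right 62°, forward 3.4 m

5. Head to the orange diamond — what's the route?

turn left 109°, forward 3.2 m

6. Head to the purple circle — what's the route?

turn left 34°, forward 2.3 m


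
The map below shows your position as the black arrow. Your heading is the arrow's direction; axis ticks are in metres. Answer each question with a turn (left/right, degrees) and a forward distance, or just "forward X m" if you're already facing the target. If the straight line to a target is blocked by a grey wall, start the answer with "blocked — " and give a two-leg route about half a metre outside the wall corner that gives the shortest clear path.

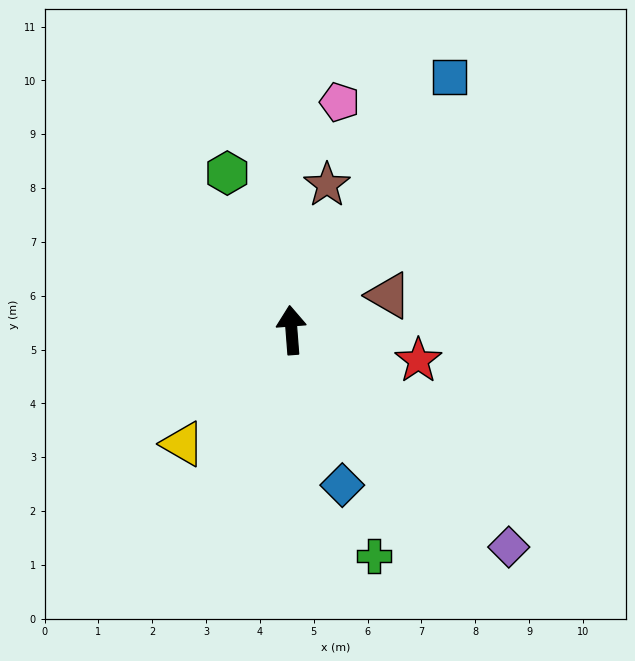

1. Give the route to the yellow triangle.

turn left 132°, forward 2.9 m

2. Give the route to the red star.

turn right 108°, forward 2.4 m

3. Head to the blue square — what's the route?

turn right 36°, forward 5.5 m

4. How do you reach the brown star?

turn right 18°, forward 2.8 m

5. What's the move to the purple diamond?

turn right 139°, forward 5.7 m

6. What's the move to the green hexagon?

turn left 18°, forward 3.2 m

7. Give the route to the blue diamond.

turn right 166°, forward 3.0 m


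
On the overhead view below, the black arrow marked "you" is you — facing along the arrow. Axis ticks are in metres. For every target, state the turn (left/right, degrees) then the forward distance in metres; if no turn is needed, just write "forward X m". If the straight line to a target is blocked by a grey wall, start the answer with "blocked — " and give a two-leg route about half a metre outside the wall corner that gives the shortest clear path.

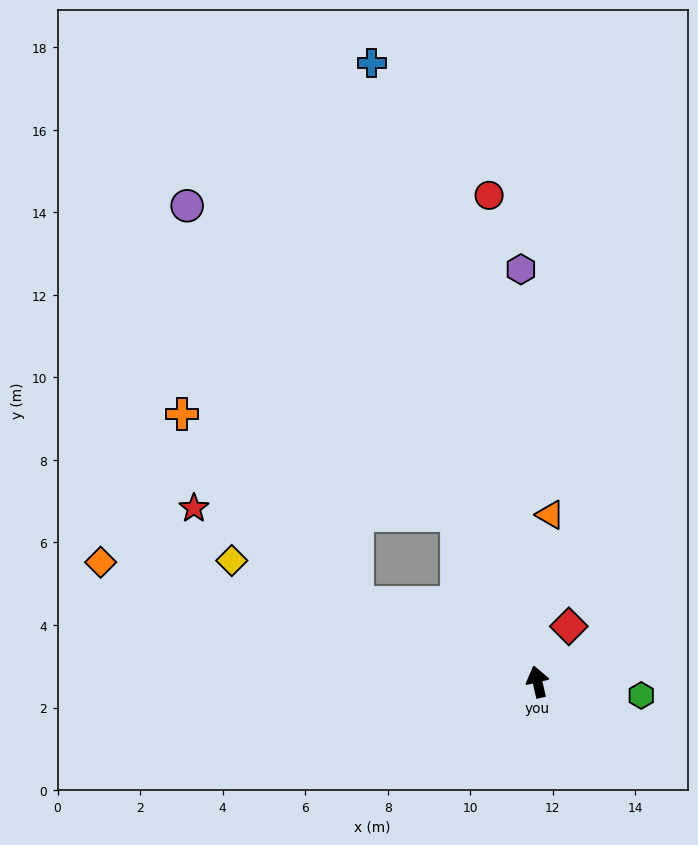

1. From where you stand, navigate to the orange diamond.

turn left 61°, forward 11.0 m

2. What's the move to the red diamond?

turn right 43°, forward 1.5 m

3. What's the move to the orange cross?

blocked — turn left 53°, forward 4.8 m, then turn right 24°, forward 6.3 m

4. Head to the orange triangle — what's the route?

turn right 18°, forward 4.1 m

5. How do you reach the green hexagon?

turn right 111°, forward 2.5 m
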